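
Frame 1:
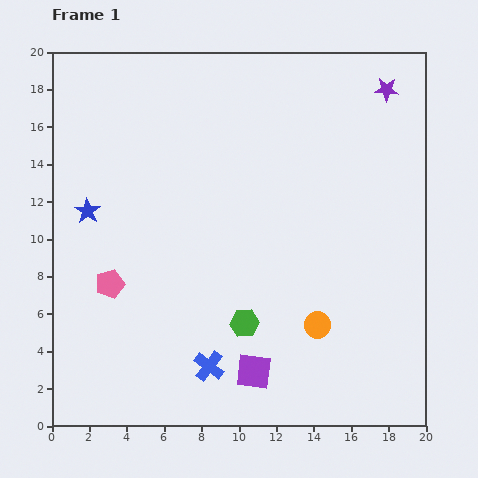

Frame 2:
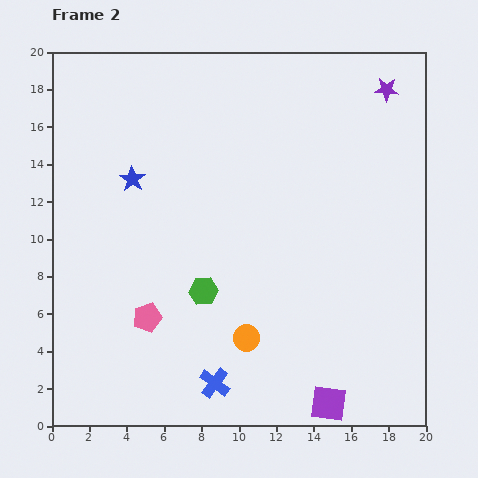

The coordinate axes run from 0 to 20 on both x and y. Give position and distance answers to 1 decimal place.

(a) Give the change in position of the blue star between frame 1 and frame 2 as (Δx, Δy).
(2.4, 1.7)

The blue star was at (1.9, 11.5) in frame 1 and (4.3, 13.2) in frame 2.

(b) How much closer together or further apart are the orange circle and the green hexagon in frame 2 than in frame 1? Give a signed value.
-0.5

Distance in frame 1: 3.9. Distance in frame 2: 3.4.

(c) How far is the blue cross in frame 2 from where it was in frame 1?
0.9

The blue cross moved from (8.4, 3.2) to (8.7, 2.3), a distance of √(0.3² + 0.9²) ≈ 0.9.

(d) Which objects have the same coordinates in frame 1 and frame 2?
the purple star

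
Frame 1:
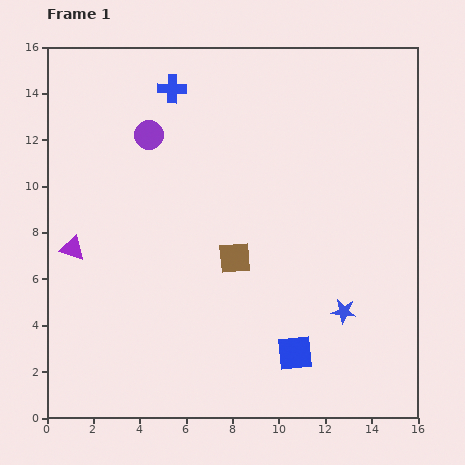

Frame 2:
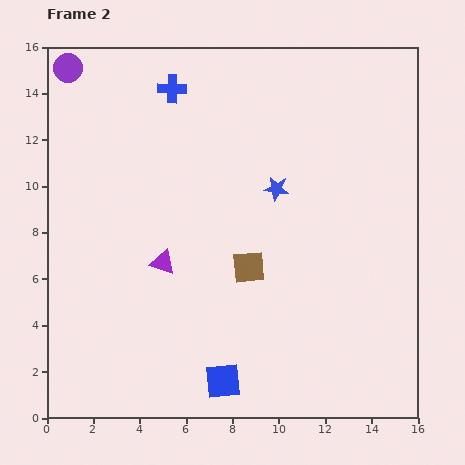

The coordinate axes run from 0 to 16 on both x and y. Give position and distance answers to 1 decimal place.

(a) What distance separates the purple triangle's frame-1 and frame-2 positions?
3.9

The purple triangle moved from (1.1, 7.3) to (5.0, 6.7), a distance of √(3.9² + 0.6²) ≈ 3.9.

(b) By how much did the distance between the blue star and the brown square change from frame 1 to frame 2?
-1.6

Distance in frame 1: 5.2. Distance in frame 2: 3.6.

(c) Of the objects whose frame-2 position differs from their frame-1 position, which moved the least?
the brown square

(moved 0.7)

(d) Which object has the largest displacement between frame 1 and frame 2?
the blue star

(moved 6.0; next 4.5)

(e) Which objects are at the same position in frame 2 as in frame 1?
the blue cross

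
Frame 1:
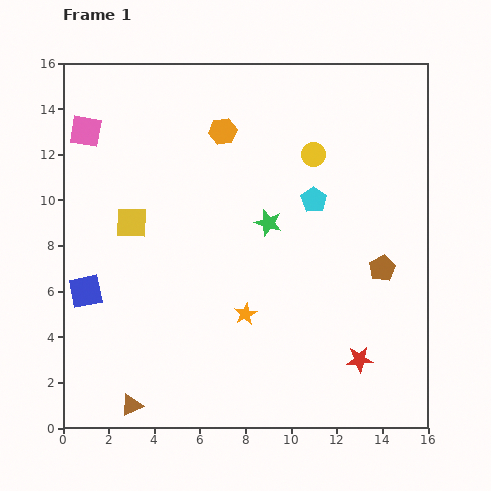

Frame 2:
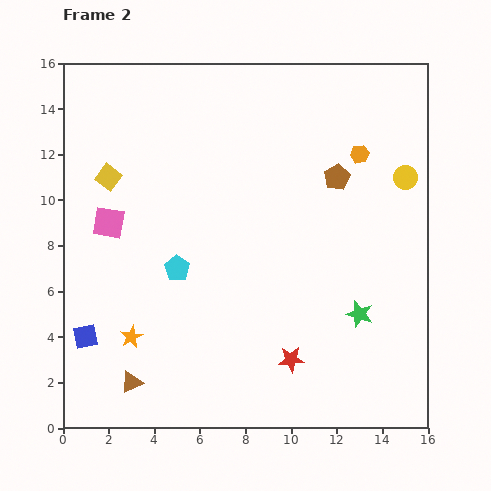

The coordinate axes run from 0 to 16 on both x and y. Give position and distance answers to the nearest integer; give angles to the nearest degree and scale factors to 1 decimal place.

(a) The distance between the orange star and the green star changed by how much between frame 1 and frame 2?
+6

Distance in frame 1: 4. Distance in frame 2: 10.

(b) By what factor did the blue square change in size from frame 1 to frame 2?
0.7×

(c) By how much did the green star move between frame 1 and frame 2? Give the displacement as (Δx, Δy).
(4, -4)

The green star was at (9, 9) in frame 1 and (13, 5) in frame 2.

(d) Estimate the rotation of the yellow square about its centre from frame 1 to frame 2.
36° clockwise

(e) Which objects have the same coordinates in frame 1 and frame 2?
none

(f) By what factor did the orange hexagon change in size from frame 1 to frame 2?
0.7×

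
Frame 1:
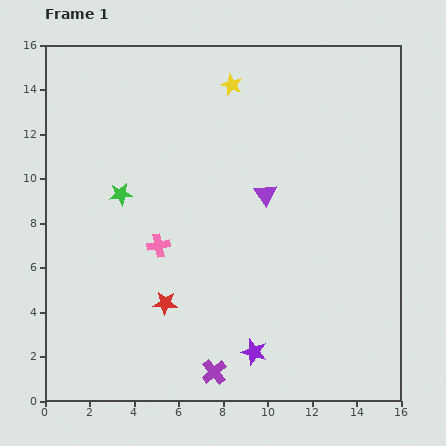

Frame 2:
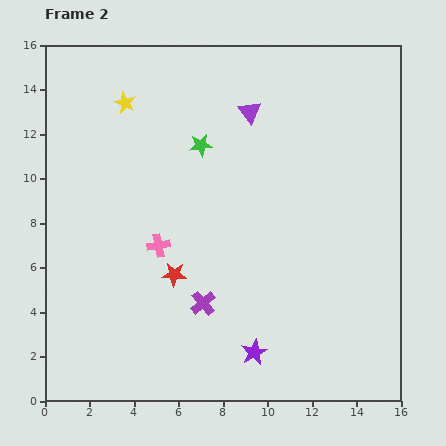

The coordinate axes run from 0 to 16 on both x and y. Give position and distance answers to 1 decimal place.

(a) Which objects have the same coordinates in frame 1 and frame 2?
the purple star, the pink cross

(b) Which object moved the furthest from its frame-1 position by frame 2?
the yellow star

(moved 4.9; next 4.2)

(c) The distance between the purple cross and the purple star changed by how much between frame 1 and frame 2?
+1.2

Distance in frame 1: 2.0. Distance in frame 2: 3.2.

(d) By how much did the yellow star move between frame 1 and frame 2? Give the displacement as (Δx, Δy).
(-4.8, -0.8)

The yellow star was at (8.4, 14.2) in frame 1 and (3.6, 13.4) in frame 2.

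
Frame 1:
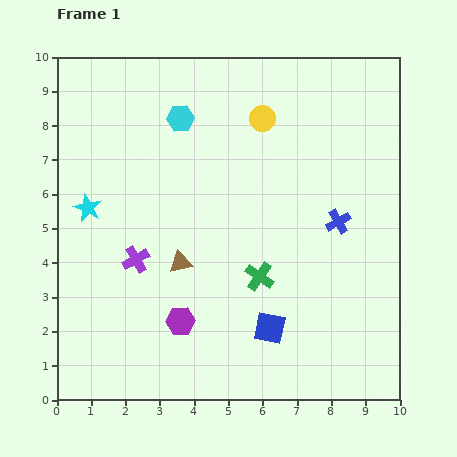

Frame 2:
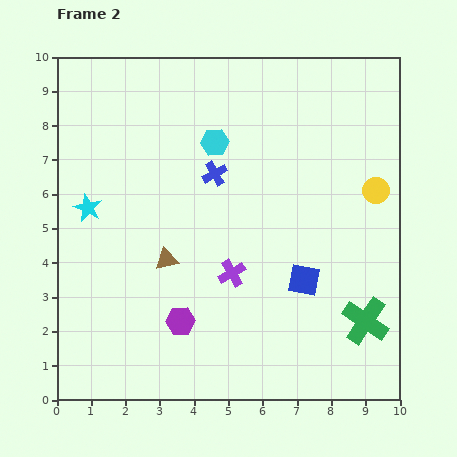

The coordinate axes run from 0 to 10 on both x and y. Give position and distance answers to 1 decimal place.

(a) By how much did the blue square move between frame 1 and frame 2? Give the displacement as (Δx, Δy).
(1.0, 1.4)

The blue square was at (6.2, 2.1) in frame 1 and (7.2, 3.5) in frame 2.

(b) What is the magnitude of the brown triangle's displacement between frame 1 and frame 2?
0.4

The brown triangle moved from (3.6, 4.0) to (3.2, 4.1), a distance of √(0.4² + 0.1²) ≈ 0.4.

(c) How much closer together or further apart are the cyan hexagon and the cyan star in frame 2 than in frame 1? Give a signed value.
+0.5

Distance in frame 1: 3.7. Distance in frame 2: 4.2.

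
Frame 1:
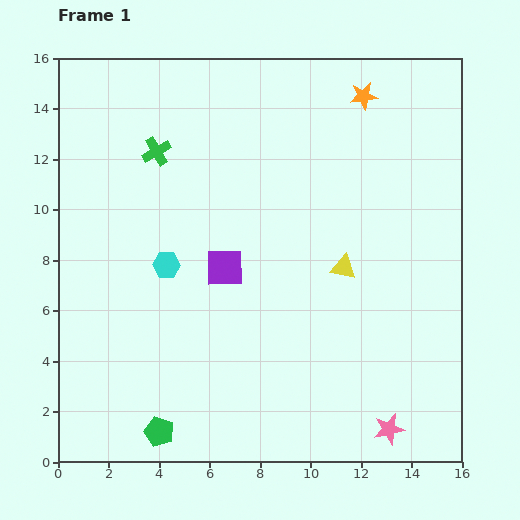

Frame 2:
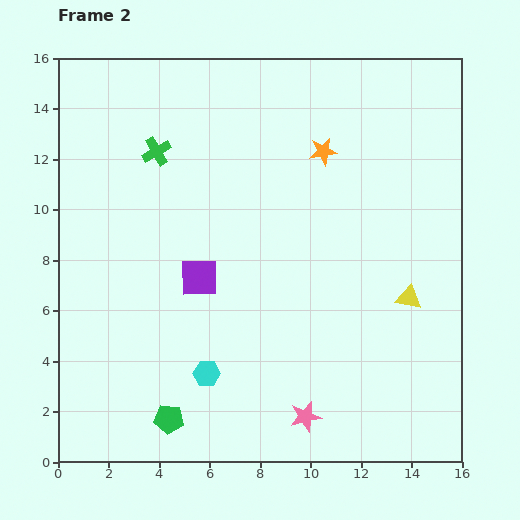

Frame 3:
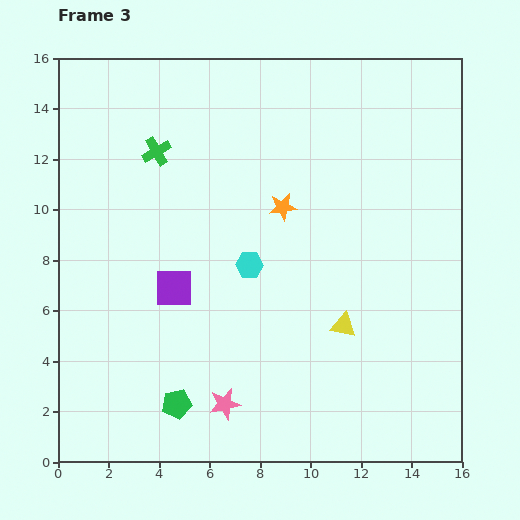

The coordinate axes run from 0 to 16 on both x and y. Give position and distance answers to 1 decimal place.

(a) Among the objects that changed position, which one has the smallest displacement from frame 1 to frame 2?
the green pentagon

(moved 0.6)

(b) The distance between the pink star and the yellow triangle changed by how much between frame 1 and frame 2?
-0.4

Distance in frame 1: 6.6. Distance in frame 2: 6.2.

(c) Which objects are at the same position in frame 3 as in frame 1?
the green cross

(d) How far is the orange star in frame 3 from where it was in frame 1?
5.4

The orange star moved from (12.1, 14.5) to (8.9, 10.1), a distance of √(3.2² + 4.4²) ≈ 5.4.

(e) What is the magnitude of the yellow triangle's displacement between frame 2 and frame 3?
2.8

The yellow triangle moved from (13.9, 6.5) to (11.3, 5.4), a distance of √(2.6² + 1.1²) ≈ 2.8.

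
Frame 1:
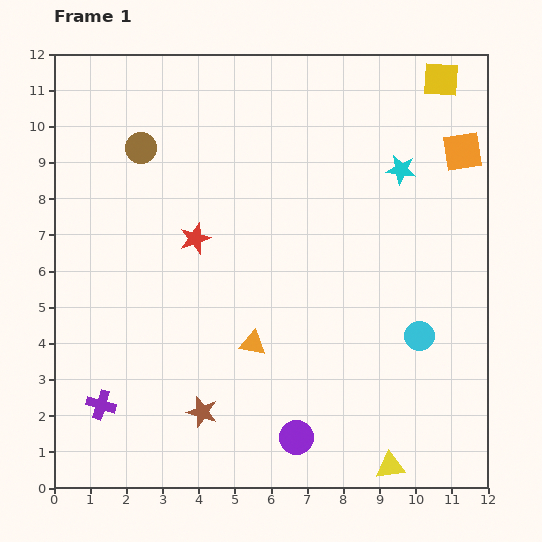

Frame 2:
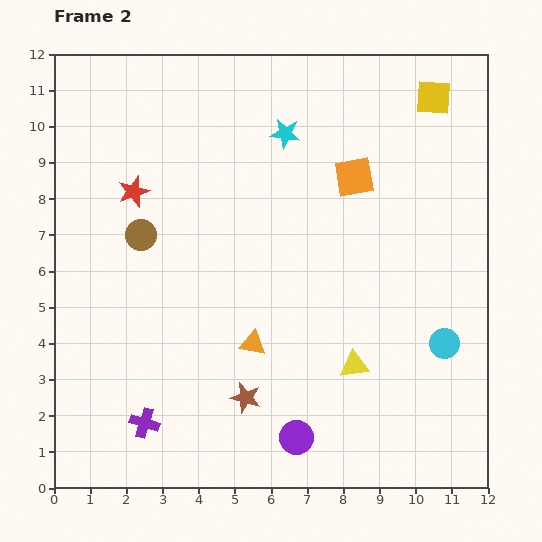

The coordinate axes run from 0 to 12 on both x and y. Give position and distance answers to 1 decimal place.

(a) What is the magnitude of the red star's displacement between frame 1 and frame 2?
2.1

The red star moved from (3.9, 6.9) to (2.2, 8.2), a distance of √(1.7² + 1.3²) ≈ 2.1.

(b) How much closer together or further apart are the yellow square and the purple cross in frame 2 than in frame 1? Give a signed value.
-1.0

Distance in frame 1: 13.0. Distance in frame 2: 12.0.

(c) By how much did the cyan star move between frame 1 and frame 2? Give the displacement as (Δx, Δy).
(-3.2, 1.0)

The cyan star was at (9.6, 8.8) in frame 1 and (6.4, 9.8) in frame 2.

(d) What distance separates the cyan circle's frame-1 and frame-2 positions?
0.7

The cyan circle moved from (10.1, 4.2) to (10.8, 4.0), a distance of √(0.7² + 0.2²) ≈ 0.7.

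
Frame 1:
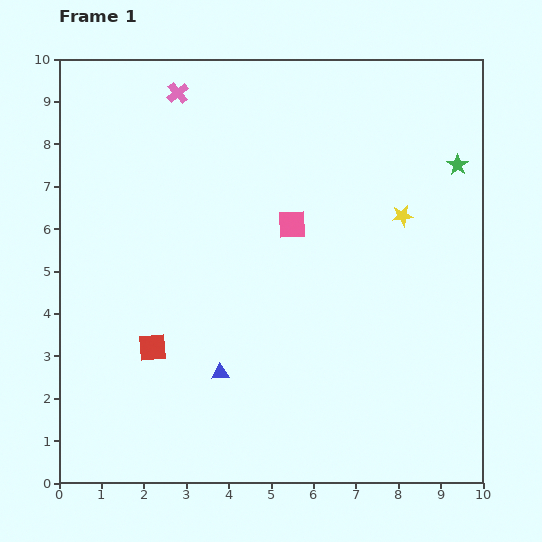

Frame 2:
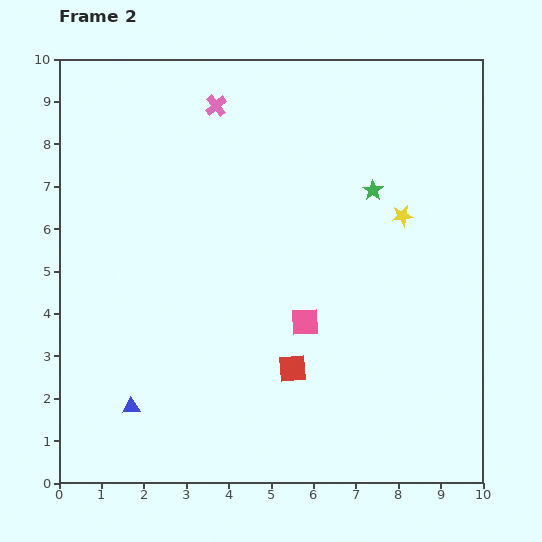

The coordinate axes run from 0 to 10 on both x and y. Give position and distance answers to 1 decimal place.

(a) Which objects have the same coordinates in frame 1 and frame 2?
the yellow star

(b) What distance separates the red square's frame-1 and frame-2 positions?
3.3

The red square moved from (2.2, 3.2) to (5.5, 2.7), a distance of √(3.3² + 0.5²) ≈ 3.3.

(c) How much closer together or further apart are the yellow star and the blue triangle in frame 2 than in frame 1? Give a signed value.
+2.1

Distance in frame 1: 5.7. Distance in frame 2: 7.8.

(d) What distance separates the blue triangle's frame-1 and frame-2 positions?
2.2

The blue triangle moved from (3.8, 2.6) to (1.7, 1.8), a distance of √(2.1² + 0.8²) ≈ 2.2.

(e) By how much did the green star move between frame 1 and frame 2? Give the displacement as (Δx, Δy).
(-2.0, -0.6)

The green star was at (9.4, 7.5) in frame 1 and (7.4, 6.9) in frame 2.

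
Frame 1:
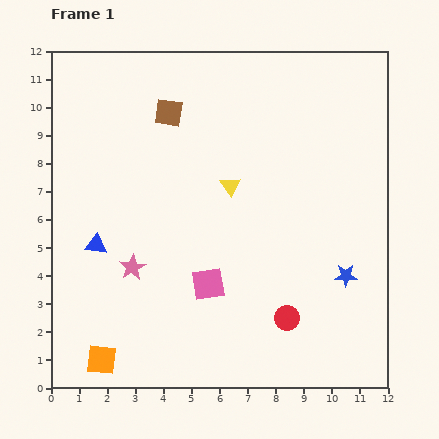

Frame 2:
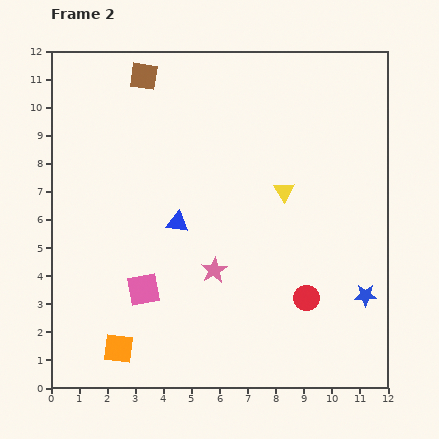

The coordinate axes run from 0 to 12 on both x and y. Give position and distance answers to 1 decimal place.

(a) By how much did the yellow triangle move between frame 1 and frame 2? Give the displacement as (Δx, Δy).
(1.9, -0.2)

The yellow triangle was at (6.4, 7.2) in frame 1 and (8.3, 7.0) in frame 2.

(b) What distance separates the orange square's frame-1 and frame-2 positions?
0.7

The orange square moved from (1.8, 1.0) to (2.4, 1.4), a distance of √(0.6² + 0.4²) ≈ 0.7.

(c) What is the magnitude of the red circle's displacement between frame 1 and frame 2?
1.0

The red circle moved from (8.4, 2.5) to (9.1, 3.2), a distance of √(0.7² + 0.7²) ≈ 1.0.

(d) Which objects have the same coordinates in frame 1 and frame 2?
none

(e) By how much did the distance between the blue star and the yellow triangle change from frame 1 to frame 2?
-0.5

Distance in frame 1: 5.2. Distance in frame 2: 4.7.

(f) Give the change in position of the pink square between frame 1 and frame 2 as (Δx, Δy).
(-2.3, -0.2)

The pink square was at (5.6, 3.7) in frame 1 and (3.3, 3.5) in frame 2.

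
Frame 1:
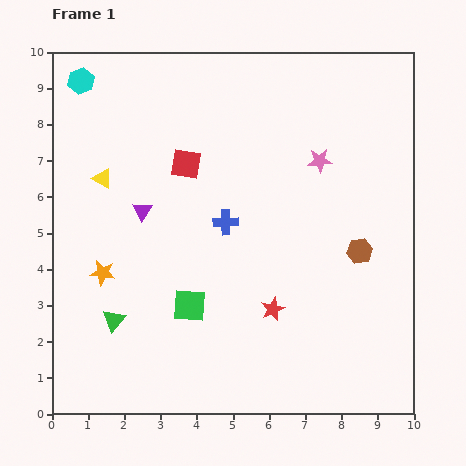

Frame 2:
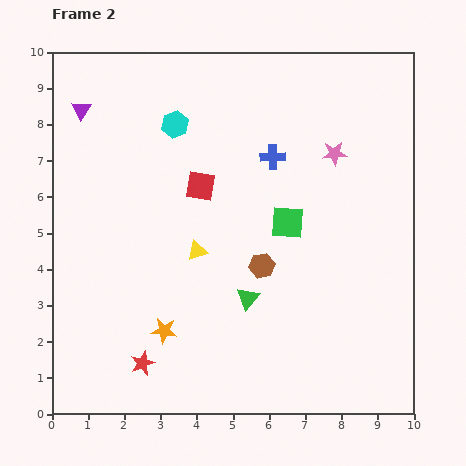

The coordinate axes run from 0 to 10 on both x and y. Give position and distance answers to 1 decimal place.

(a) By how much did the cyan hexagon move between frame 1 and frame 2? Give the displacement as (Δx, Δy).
(2.6, -1.2)

The cyan hexagon was at (0.8, 9.2) in frame 1 and (3.4, 8.0) in frame 2.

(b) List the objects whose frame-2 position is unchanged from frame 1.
none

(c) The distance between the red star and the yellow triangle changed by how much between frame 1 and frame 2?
-2.5

Distance in frame 1: 5.9. Distance in frame 2: 3.4.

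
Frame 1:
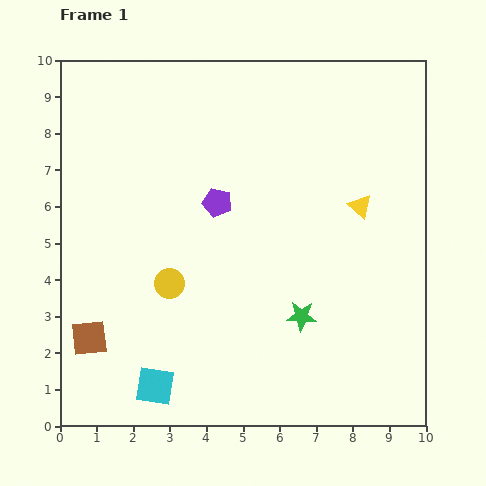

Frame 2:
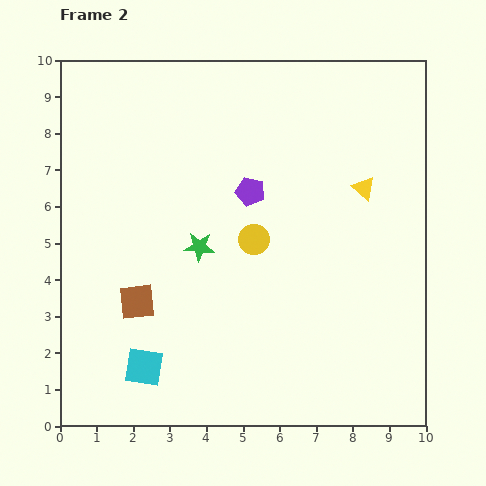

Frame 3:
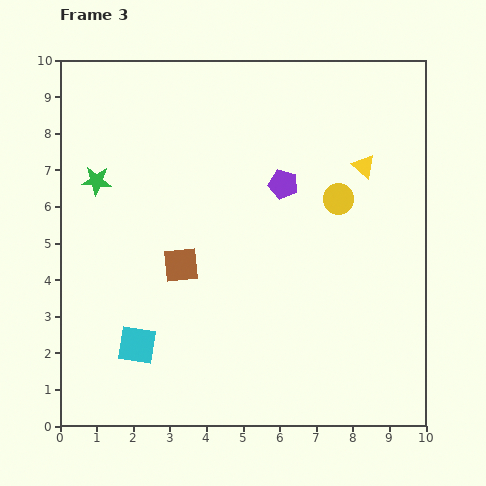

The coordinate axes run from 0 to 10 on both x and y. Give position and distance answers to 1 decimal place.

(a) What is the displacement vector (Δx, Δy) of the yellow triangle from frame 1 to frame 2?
(0.1, 0.5)

The yellow triangle was at (8.2, 6.0) in frame 1 and (8.3, 6.5) in frame 2.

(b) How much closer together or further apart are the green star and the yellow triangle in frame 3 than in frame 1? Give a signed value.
+3.9

Distance in frame 1: 3.4. Distance in frame 3: 7.3.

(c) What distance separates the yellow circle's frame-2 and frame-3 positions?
2.5

The yellow circle moved from (5.3, 5.1) to (7.6, 6.2), a distance of √(2.3² + 1.1²) ≈ 2.5.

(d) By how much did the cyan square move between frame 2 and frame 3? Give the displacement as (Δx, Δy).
(-0.2, 0.6)

The cyan square was at (2.3, 1.6) in frame 2 and (2.1, 2.2) in frame 3.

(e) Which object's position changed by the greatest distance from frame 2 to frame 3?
the green star

(moved 3.3; next 2.5)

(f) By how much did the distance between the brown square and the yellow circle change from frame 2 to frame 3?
+1.1

Distance in frame 2: 3.6. Distance in frame 3: 4.7.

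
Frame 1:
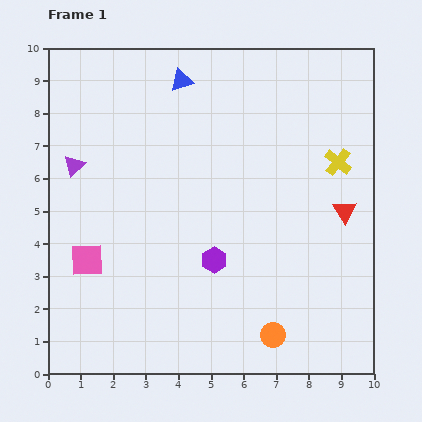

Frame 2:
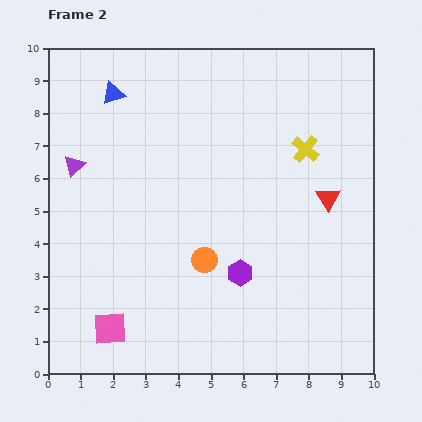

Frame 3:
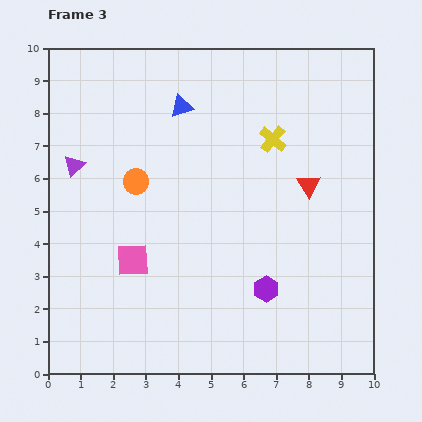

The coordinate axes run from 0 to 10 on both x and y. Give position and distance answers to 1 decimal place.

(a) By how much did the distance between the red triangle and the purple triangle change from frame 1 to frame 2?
-0.5

Distance in frame 1: 8.4. Distance in frame 2: 7.9.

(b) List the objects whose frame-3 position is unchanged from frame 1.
the purple triangle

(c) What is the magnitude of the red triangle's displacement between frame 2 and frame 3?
0.7

The red triangle moved from (8.6, 5.4) to (8.0, 5.8), a distance of √(0.6² + 0.4²) ≈ 0.7.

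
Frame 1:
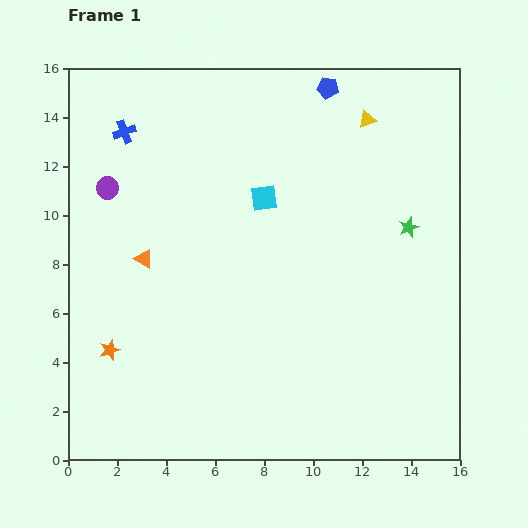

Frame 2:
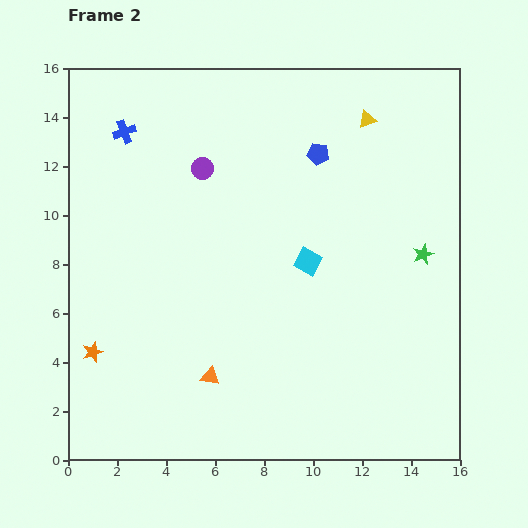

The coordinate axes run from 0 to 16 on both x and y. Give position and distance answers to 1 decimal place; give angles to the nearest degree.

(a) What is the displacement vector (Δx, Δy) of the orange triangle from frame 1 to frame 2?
(2.7, -4.8)

The orange triangle was at (3.1, 8.2) in frame 1 and (5.8, 3.4) in frame 2.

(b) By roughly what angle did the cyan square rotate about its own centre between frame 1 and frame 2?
35° clockwise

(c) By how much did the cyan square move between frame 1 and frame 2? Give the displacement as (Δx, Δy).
(1.8, -2.6)

The cyan square was at (8.0, 10.7) in frame 1 and (9.8, 8.1) in frame 2.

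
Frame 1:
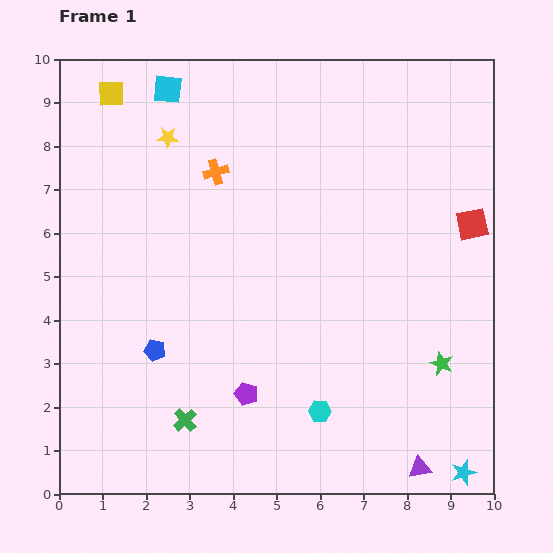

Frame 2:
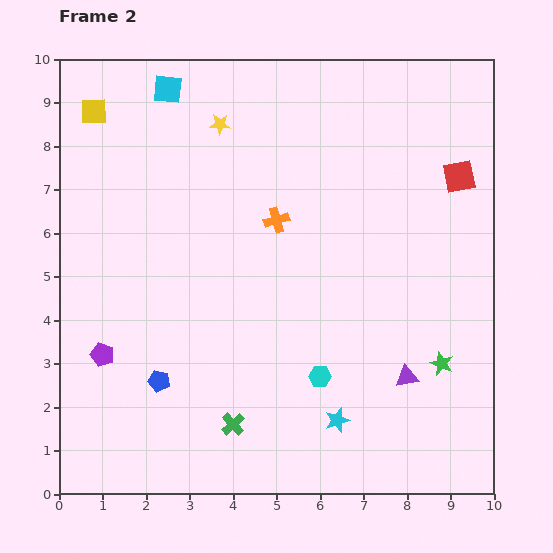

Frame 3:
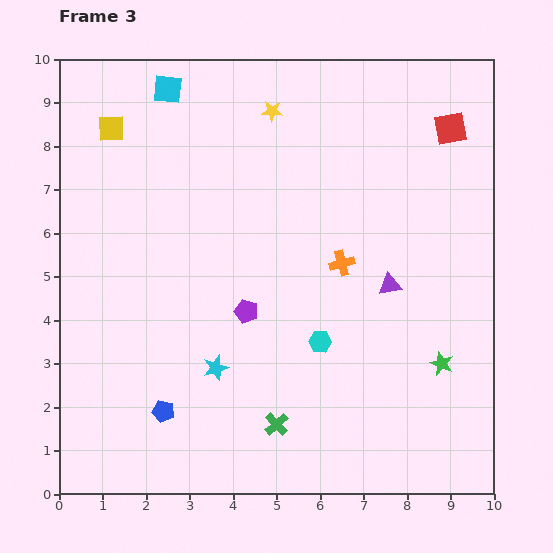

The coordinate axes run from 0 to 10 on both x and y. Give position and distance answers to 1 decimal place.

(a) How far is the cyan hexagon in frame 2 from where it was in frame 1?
0.8

The cyan hexagon moved from (6.0, 1.9) to (6.0, 2.7), a distance of √(0.0² + 0.8²) ≈ 0.8.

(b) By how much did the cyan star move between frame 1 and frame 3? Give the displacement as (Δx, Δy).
(-5.7, 2.4)

The cyan star was at (9.3, 0.5) in frame 1 and (3.6, 2.9) in frame 3.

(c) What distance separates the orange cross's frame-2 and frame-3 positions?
1.8

The orange cross moved from (5.0, 6.3) to (6.5, 5.3), a distance of √(1.5² + 1.0²) ≈ 1.8.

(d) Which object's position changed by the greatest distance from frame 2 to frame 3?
the purple pentagon

(moved 3.4; next 3.0)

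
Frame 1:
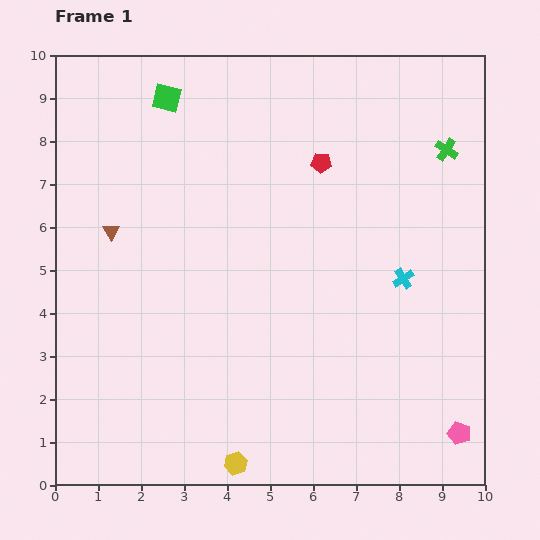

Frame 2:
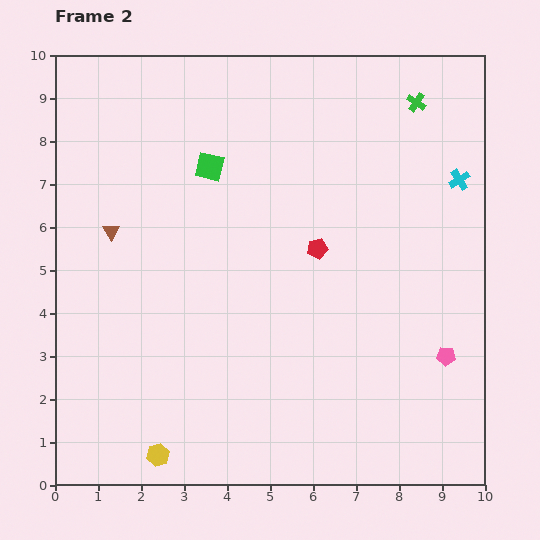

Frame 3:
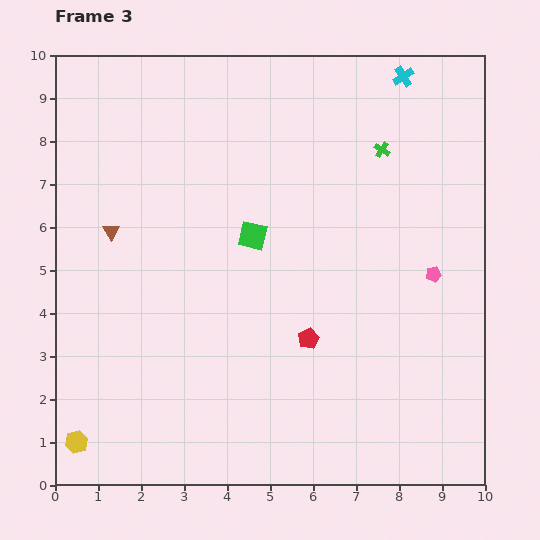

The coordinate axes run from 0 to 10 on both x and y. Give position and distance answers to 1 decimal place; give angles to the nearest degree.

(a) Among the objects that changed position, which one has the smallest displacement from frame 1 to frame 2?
the green cross

(moved 1.3)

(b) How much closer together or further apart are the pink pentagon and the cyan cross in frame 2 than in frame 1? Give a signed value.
+0.3

Distance in frame 1: 3.8. Distance in frame 2: 4.1.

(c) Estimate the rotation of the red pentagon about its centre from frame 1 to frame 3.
30° counter-clockwise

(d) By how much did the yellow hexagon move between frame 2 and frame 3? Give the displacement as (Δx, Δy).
(-1.9, 0.3)

The yellow hexagon was at (2.4, 0.7) in frame 2 and (0.5, 1.0) in frame 3.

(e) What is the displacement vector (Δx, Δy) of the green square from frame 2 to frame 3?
(1.0, -1.6)

The green square was at (3.6, 7.4) in frame 2 and (4.6, 5.8) in frame 3.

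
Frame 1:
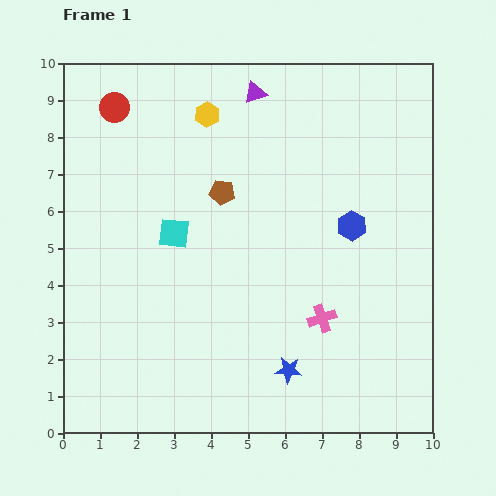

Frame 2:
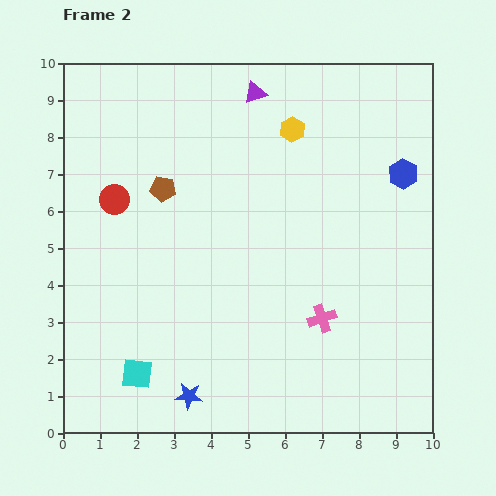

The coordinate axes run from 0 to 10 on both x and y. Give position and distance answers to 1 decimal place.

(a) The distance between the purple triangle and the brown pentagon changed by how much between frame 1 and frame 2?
+0.8

Distance in frame 1: 2.8. Distance in frame 2: 3.6.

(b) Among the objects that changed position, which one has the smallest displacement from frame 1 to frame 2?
the brown pentagon

(moved 1.6)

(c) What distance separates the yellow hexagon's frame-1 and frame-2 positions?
2.3

The yellow hexagon moved from (3.9, 8.6) to (6.2, 8.2), a distance of √(2.3² + 0.4²) ≈ 2.3.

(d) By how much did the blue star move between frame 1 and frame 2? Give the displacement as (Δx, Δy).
(-2.7, -0.7)

The blue star was at (6.1, 1.7) in frame 1 and (3.4, 1.0) in frame 2.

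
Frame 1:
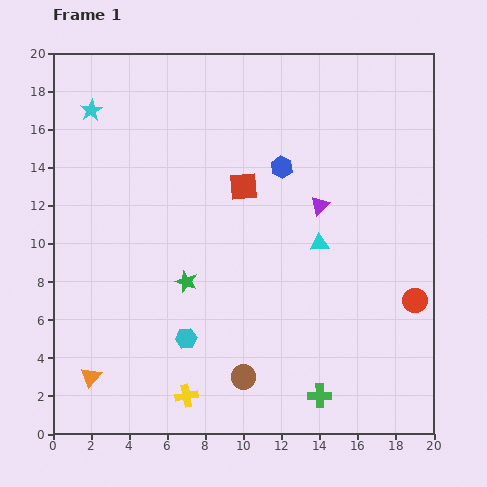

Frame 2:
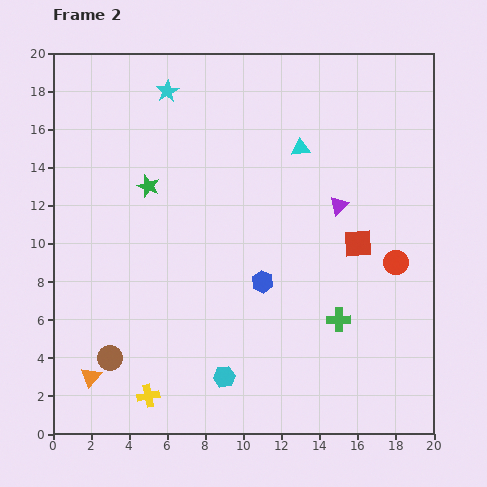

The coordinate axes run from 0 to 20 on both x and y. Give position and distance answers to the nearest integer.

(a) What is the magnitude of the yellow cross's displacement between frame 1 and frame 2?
2

The yellow cross moved from (7, 2) to (5, 2), a distance of √(2² + 0²) ≈ 2.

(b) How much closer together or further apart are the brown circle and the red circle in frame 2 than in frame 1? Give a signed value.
+6

Distance in frame 1: 10. Distance in frame 2: 16.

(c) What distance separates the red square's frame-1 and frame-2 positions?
7

The red square moved from (10, 13) to (16, 10), a distance of √(6² + 3²) ≈ 7.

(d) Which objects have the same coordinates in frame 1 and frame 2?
the orange triangle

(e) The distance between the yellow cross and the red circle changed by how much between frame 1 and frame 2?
+2

Distance in frame 1: 13. Distance in frame 2: 15.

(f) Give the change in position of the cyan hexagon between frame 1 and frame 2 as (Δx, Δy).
(2, -2)

The cyan hexagon was at (7, 5) in frame 1 and (9, 3) in frame 2.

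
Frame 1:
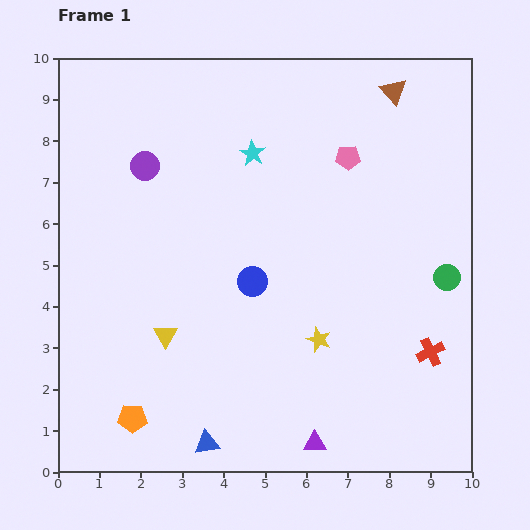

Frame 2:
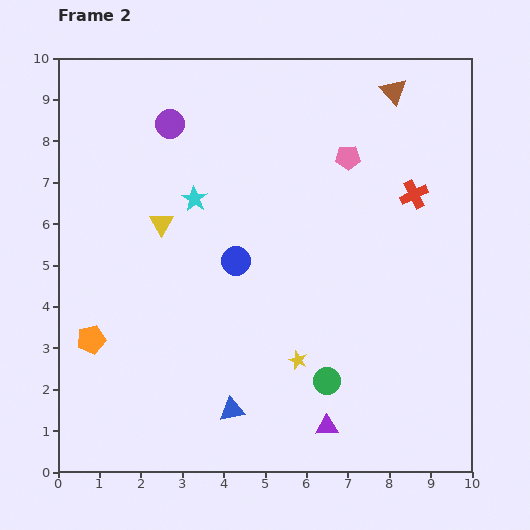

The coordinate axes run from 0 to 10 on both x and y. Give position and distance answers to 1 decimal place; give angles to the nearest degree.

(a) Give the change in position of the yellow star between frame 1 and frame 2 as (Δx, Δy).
(-0.5, -0.5)

The yellow star was at (6.3, 3.2) in frame 1 and (5.8, 2.7) in frame 2.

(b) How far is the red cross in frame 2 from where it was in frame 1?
3.8

The red cross moved from (9.0, 2.9) to (8.6, 6.7), a distance of √(0.4² + 3.8²) ≈ 3.8.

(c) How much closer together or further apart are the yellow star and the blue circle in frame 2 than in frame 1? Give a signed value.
+0.7

Distance in frame 1: 2.1. Distance in frame 2: 2.8.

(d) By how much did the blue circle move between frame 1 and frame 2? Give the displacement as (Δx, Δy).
(-0.4, 0.5)

The blue circle was at (4.7, 4.6) in frame 1 and (4.3, 5.1) in frame 2.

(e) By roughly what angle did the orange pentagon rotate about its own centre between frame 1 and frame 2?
16° counter-clockwise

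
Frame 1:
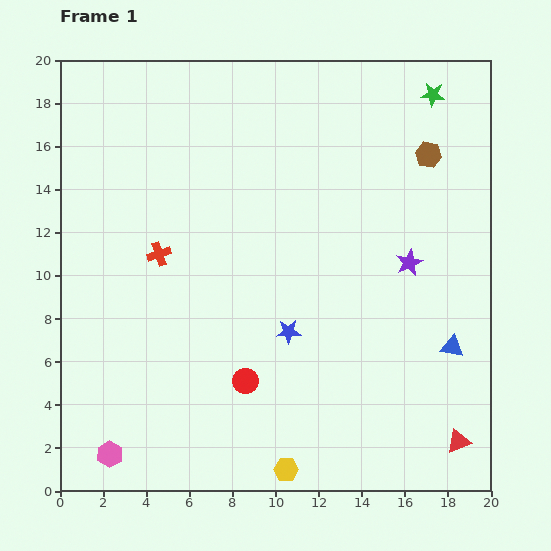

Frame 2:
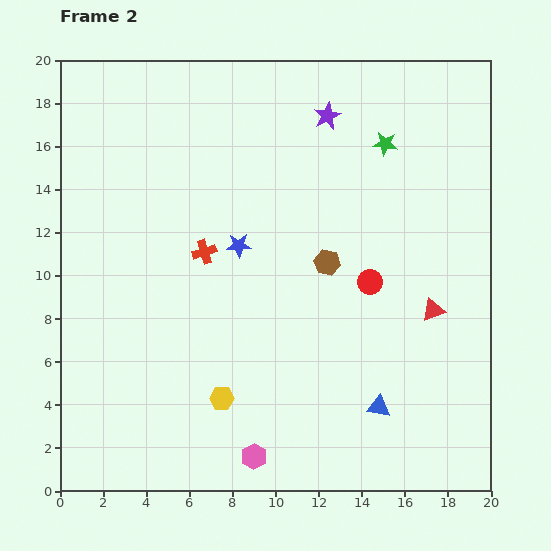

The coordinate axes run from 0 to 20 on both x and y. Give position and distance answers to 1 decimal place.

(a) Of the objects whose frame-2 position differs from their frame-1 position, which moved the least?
the red cross

(moved 2.1)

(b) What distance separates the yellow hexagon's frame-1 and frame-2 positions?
4.5

The yellow hexagon moved from (10.5, 1.0) to (7.5, 4.3), a distance of √(3.0² + 3.3²) ≈ 4.5.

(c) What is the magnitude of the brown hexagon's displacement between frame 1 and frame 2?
6.9

The brown hexagon moved from (17.1, 15.6) to (12.4, 10.6), a distance of √(4.7² + 5.0²) ≈ 6.9.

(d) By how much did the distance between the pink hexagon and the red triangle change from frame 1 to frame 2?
-5.5

Distance in frame 1: 16.2. Distance in frame 2: 10.7.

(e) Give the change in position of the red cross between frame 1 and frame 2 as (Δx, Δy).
(2.1, 0.1)

The red cross was at (4.6, 11.0) in frame 1 and (6.7, 11.1) in frame 2.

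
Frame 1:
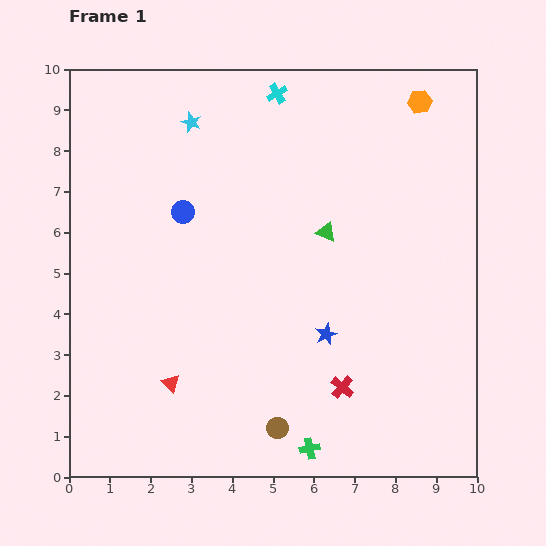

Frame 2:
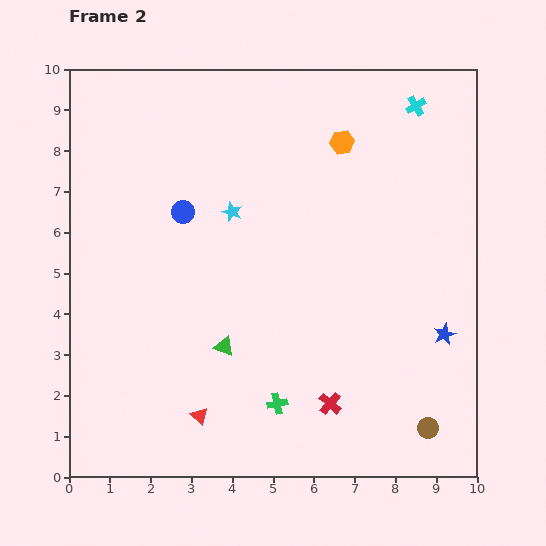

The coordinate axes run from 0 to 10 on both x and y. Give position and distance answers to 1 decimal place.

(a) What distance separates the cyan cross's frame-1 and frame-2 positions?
3.4

The cyan cross moved from (5.1, 9.4) to (8.5, 9.1), a distance of √(3.4² + 0.3²) ≈ 3.4.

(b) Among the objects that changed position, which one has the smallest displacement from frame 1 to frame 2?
the red cross

(moved 0.5)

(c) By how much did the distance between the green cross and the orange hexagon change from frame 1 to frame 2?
-2.3

Distance in frame 1: 8.9. Distance in frame 2: 6.6.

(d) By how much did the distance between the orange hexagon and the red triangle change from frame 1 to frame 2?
-1.6

Distance in frame 1: 9.2. Distance in frame 2: 7.6.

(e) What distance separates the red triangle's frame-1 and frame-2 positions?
1.1

The red triangle moved from (2.5, 2.3) to (3.2, 1.5), a distance of √(0.7² + 0.8²) ≈ 1.1.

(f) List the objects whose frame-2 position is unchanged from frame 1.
the blue circle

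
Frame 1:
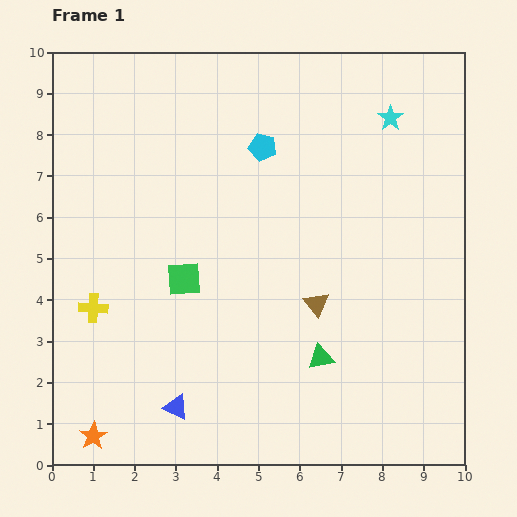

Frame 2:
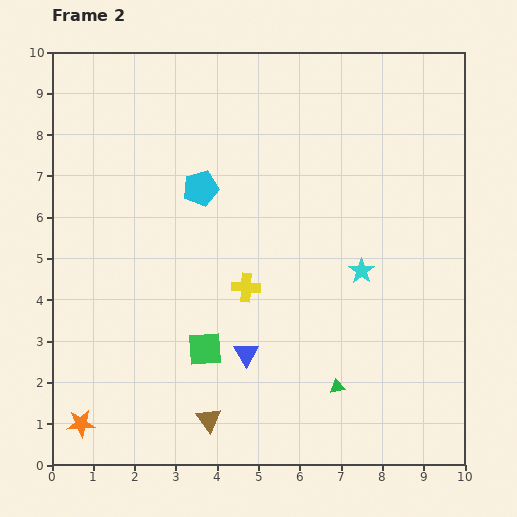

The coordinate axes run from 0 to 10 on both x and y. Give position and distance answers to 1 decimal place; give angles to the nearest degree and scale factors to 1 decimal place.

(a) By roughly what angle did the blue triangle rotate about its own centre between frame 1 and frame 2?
35° clockwise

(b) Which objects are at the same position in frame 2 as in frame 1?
none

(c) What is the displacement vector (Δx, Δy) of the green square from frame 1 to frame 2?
(0.5, -1.7)

The green square was at (3.2, 4.5) in frame 1 and (3.7, 2.8) in frame 2.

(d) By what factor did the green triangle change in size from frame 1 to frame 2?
0.6×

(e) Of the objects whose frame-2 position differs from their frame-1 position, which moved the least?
the orange star

(moved 0.4)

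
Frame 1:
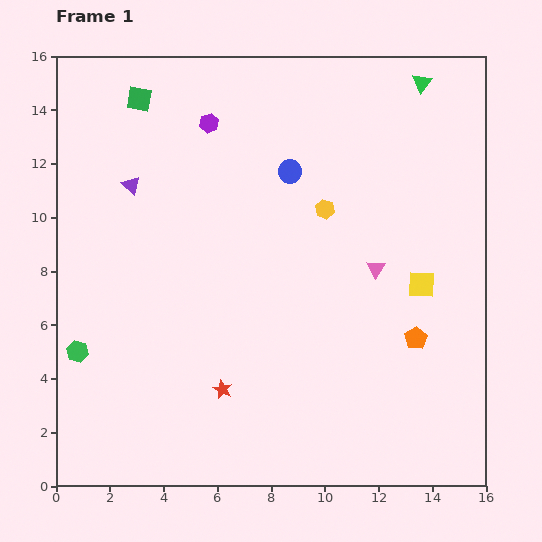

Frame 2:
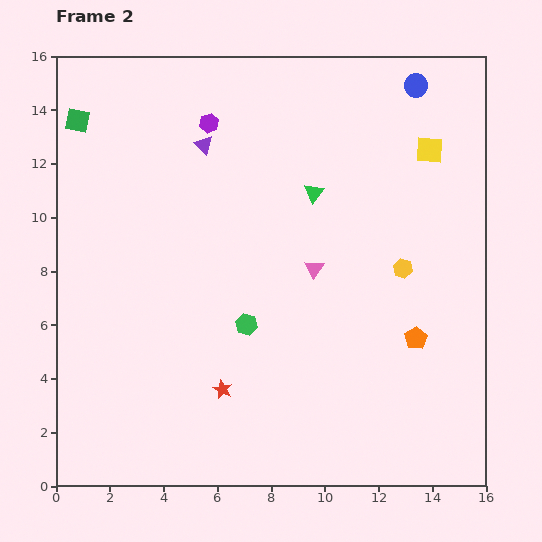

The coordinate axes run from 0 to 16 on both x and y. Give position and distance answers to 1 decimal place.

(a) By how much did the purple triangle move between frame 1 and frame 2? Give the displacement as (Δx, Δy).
(2.7, 1.5)

The purple triangle was at (2.8, 11.2) in frame 1 and (5.5, 12.7) in frame 2.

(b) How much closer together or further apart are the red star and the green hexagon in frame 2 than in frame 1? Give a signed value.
-3.0

Distance in frame 1: 5.6. Distance in frame 2: 2.6.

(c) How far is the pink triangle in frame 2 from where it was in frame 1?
2.3

The pink triangle moved from (11.9, 8.1) to (9.6, 8.1), a distance of √(2.3² + 0.0²) ≈ 2.3.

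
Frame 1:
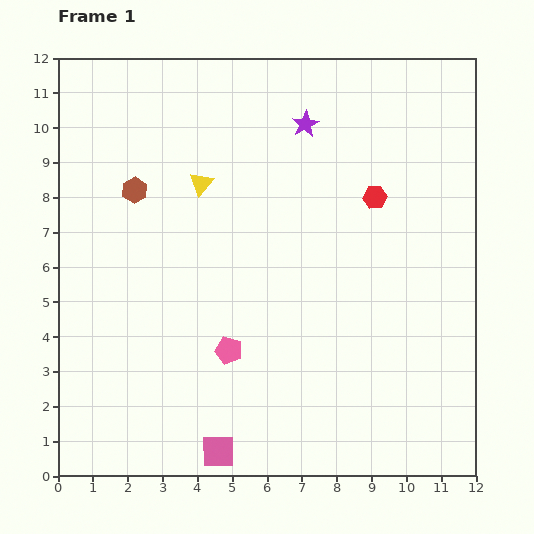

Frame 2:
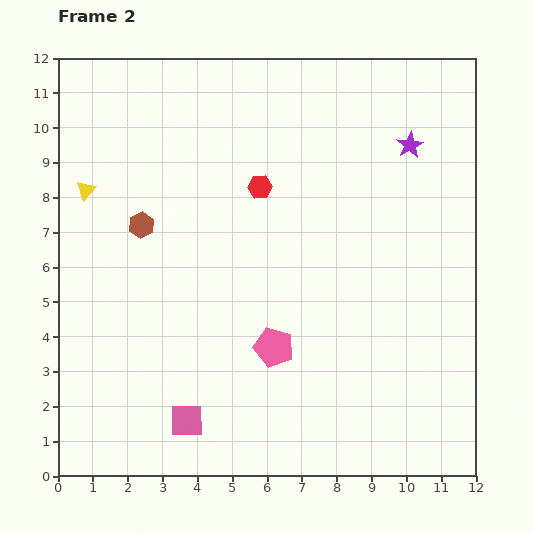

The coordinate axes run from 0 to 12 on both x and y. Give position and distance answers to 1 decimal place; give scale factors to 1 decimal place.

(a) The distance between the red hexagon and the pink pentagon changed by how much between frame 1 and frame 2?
-1.5

Distance in frame 1: 6.1. Distance in frame 2: 4.6.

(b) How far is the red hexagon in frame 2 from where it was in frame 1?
3.3

The red hexagon moved from (9.1, 8.0) to (5.8, 8.3), a distance of √(3.3² + 0.3²) ≈ 3.3.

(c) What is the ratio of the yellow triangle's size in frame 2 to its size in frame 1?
0.8×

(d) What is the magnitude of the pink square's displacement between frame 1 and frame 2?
1.3

The pink square moved from (4.6, 0.7) to (3.7, 1.6), a distance of √(0.9² + 0.9²) ≈ 1.3.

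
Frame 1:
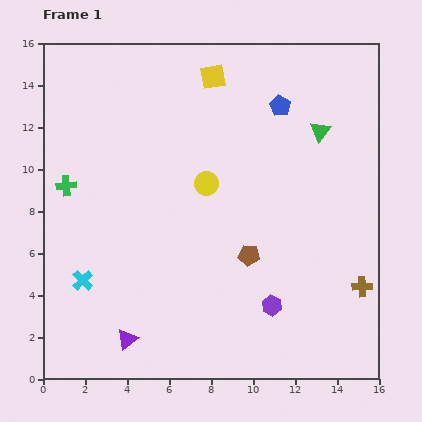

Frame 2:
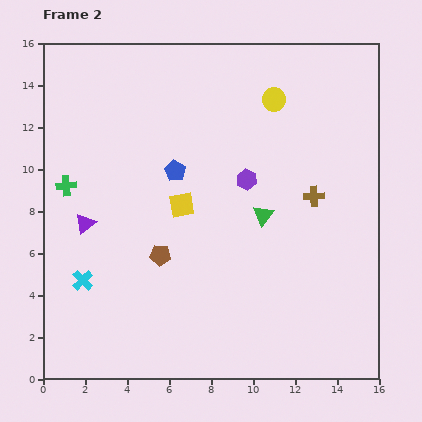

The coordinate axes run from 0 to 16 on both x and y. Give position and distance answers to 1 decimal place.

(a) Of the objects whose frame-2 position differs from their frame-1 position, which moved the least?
the brown pentagon

(moved 4.2)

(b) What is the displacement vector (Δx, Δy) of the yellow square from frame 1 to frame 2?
(-1.5, -6.1)

The yellow square was at (8.1, 14.4) in frame 1 and (6.6, 8.3) in frame 2.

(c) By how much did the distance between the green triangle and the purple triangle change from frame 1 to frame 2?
-5.0

Distance in frame 1: 13.5. Distance in frame 2: 8.5.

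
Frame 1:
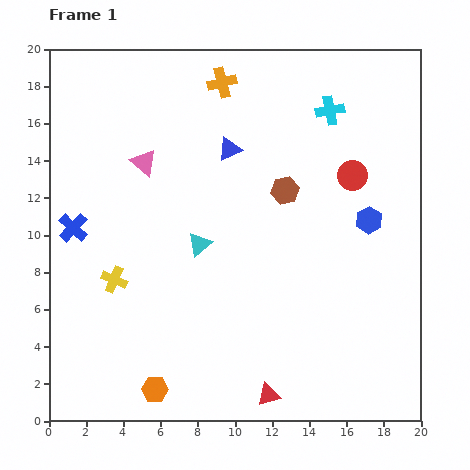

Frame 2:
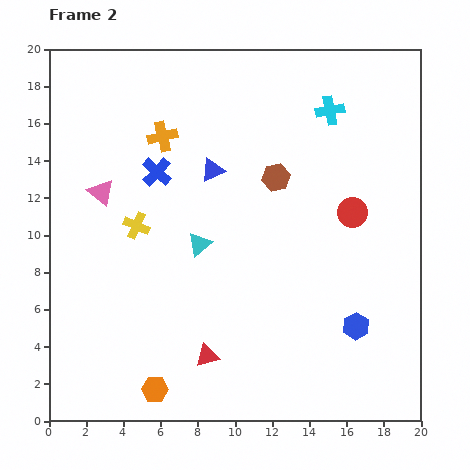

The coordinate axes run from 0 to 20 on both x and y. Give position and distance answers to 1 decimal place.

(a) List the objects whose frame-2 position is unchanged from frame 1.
the cyan cross, the cyan triangle, the orange hexagon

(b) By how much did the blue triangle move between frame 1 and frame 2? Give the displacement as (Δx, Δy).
(-0.9, -1.1)

The blue triangle was at (9.7, 14.6) in frame 1 and (8.8, 13.5) in frame 2.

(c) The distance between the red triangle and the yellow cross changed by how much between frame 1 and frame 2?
-2.4

Distance in frame 1: 10.4. Distance in frame 2: 8.0.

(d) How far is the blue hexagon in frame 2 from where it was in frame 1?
5.7

The blue hexagon moved from (17.2, 10.8) to (16.5, 5.1), a distance of √(0.7² + 5.7²) ≈ 5.7.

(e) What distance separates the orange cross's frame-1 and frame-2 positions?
4.3

The orange cross moved from (9.3, 18.2) to (6.1, 15.3), a distance of √(3.2² + 2.9²) ≈ 4.3.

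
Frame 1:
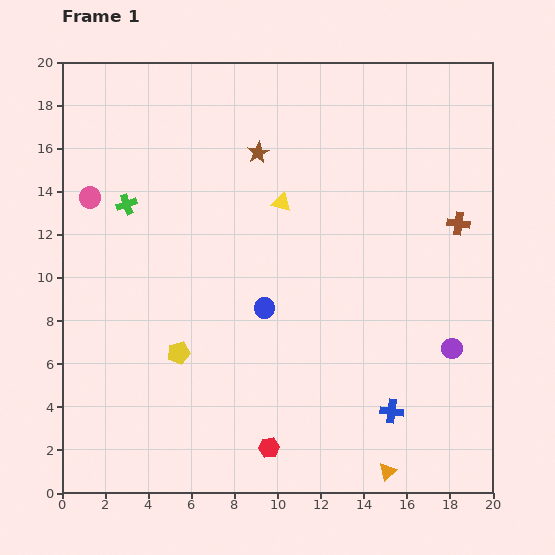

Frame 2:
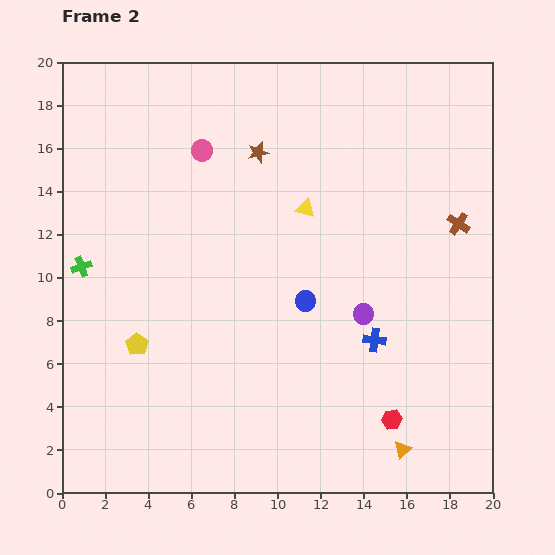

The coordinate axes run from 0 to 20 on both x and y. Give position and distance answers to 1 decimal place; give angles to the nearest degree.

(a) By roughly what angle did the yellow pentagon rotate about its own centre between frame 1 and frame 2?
25° counter-clockwise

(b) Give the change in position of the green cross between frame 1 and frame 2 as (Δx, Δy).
(-2.1, -2.9)

The green cross was at (3.0, 13.4) in frame 1 and (0.9, 10.5) in frame 2.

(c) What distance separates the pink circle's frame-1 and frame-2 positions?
5.6

The pink circle moved from (1.3, 13.7) to (6.5, 15.9), a distance of √(5.2² + 2.2²) ≈ 5.6.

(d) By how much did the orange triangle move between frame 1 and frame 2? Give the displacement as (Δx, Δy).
(0.7, 1.0)

The orange triangle was at (15.1, 1.0) in frame 1 and (15.8, 2.0) in frame 2.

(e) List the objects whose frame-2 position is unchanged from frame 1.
the brown star, the brown cross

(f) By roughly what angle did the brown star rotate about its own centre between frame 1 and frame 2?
16° clockwise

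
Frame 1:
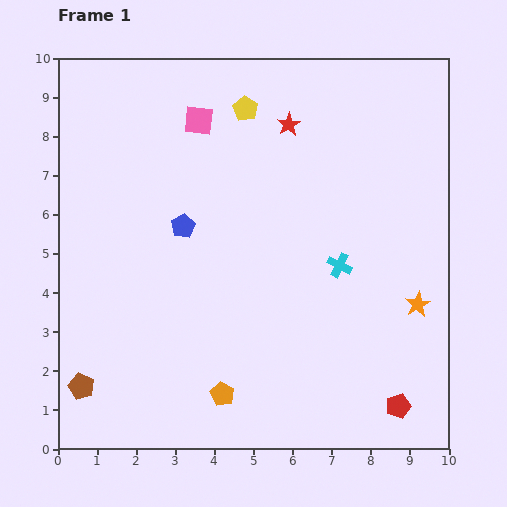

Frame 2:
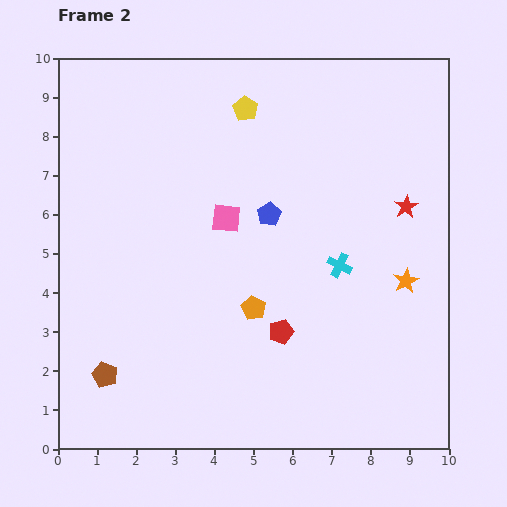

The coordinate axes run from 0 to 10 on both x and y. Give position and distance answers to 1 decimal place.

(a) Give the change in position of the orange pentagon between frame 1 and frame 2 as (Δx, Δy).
(0.8, 2.2)

The orange pentagon was at (4.2, 1.4) in frame 1 and (5.0, 3.6) in frame 2.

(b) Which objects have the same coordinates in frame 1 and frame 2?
the cyan cross, the yellow pentagon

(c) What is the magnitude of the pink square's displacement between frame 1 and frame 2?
2.6

The pink square moved from (3.6, 8.4) to (4.3, 5.9), a distance of √(0.7² + 2.5²) ≈ 2.6.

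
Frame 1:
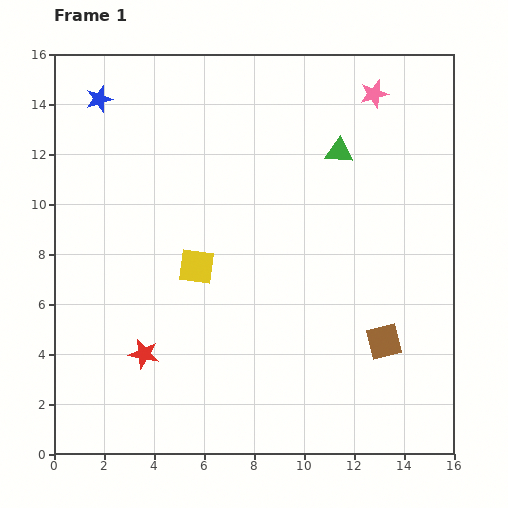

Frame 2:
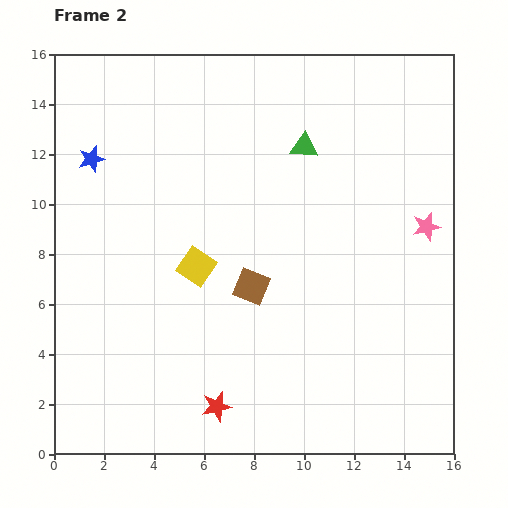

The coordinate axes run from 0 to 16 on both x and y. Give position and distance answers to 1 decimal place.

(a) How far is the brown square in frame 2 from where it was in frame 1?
5.7

The brown square moved from (13.2, 4.5) to (7.9, 6.7), a distance of √(5.3² + 2.2²) ≈ 5.7.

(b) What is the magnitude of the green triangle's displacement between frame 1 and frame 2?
1.4

The green triangle moved from (11.4, 12.1) to (10.0, 12.3), a distance of √(1.4² + 0.2²) ≈ 1.4.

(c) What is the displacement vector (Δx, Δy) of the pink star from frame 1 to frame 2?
(2.1, -5.3)

The pink star was at (12.8, 14.4) in frame 1 and (14.9, 9.1) in frame 2.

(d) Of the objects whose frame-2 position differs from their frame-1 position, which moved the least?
the green triangle

(moved 1.4)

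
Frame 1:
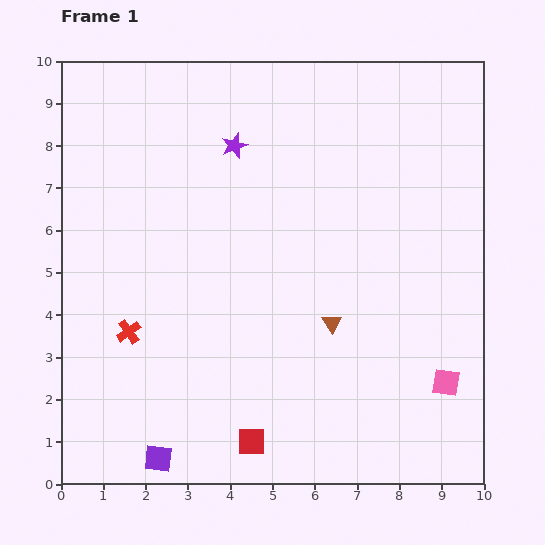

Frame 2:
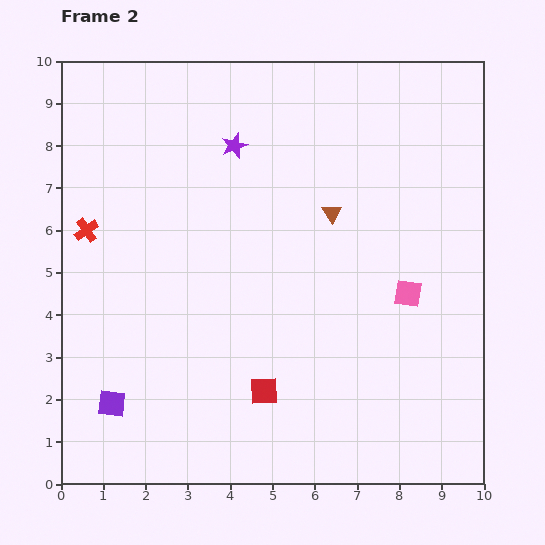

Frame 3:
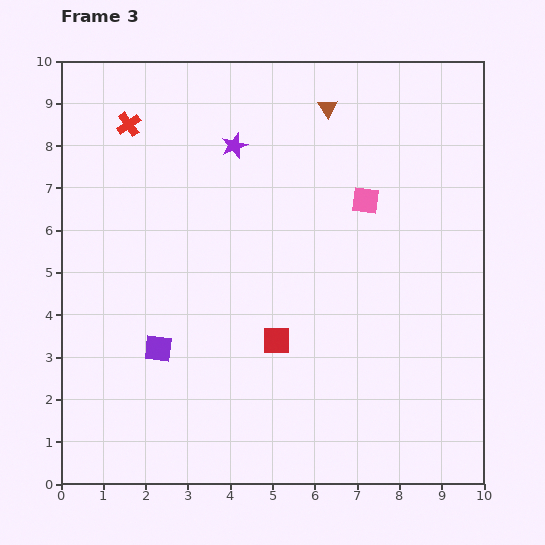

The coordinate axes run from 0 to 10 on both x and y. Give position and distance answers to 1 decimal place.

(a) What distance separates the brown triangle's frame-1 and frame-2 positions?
2.6

The brown triangle moved from (6.4, 3.8) to (6.4, 6.4), a distance of √(0.0² + 2.6²) ≈ 2.6.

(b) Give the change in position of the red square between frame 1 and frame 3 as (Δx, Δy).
(0.6, 2.4)

The red square was at (4.5, 1.0) in frame 1 and (5.1, 3.4) in frame 3.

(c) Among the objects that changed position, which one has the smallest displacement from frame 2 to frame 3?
the red square

(moved 1.2)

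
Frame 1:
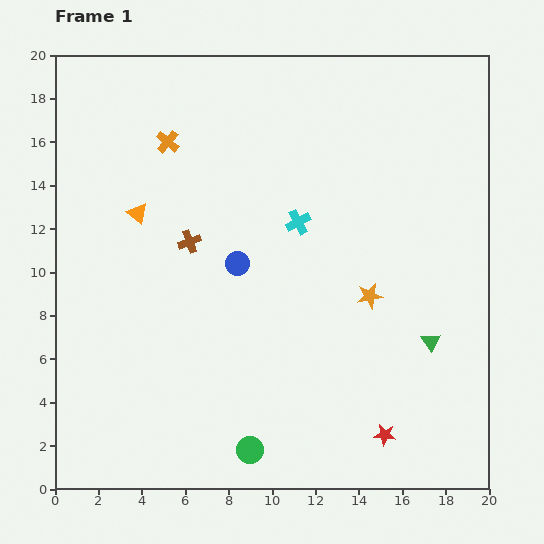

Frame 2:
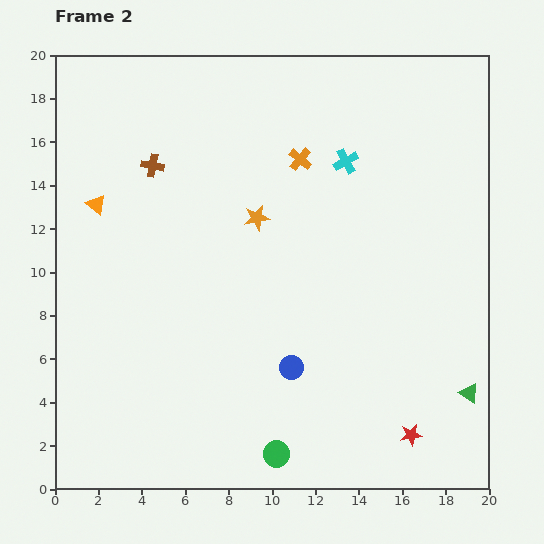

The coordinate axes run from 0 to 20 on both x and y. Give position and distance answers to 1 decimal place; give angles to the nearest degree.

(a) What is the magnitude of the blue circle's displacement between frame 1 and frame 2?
5.4

The blue circle moved from (8.4, 10.4) to (10.9, 5.6), a distance of √(2.5² + 4.8²) ≈ 5.4.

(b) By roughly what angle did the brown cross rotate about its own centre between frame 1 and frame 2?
31° clockwise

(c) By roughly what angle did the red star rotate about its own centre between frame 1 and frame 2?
16° counter-clockwise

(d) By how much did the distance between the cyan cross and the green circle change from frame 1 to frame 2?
+3.2

Distance in frame 1: 10.7. Distance in frame 2: 13.9.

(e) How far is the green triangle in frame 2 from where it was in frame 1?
3.0

The green triangle moved from (17.3, 6.8) to (19.1, 4.4), a distance of √(1.8² + 2.4²) ≈ 3.0.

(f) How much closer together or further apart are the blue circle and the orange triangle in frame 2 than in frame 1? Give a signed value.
+6.6

Distance in frame 1: 5.1. Distance in frame 2: 11.7.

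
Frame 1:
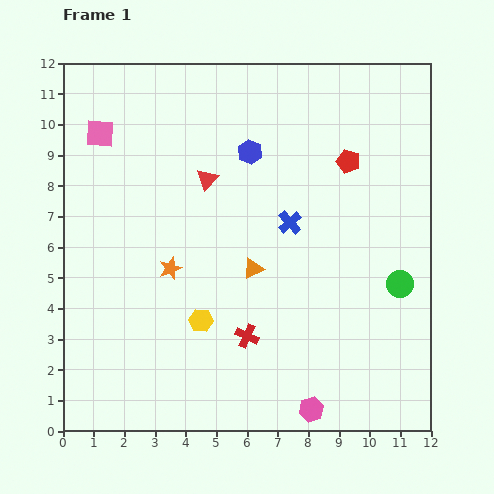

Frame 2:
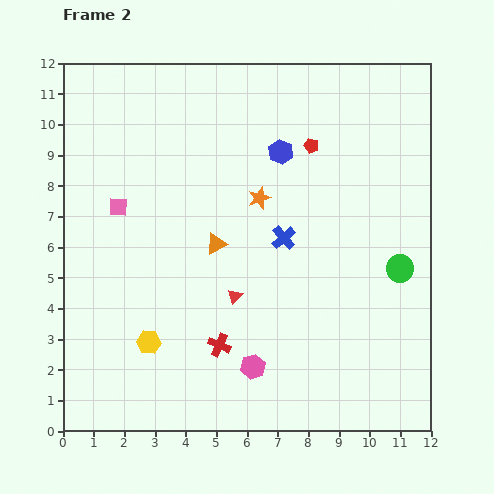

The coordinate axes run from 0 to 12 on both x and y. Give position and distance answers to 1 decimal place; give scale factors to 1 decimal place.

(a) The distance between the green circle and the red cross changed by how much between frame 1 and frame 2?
+1.1

Distance in frame 1: 5.3. Distance in frame 2: 6.4.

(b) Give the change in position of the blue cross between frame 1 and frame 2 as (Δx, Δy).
(-0.2, -0.5)

The blue cross was at (7.4, 6.8) in frame 1 and (7.2, 6.3) in frame 2.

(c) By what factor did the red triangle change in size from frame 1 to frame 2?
0.7×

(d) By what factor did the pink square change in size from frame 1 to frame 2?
0.6×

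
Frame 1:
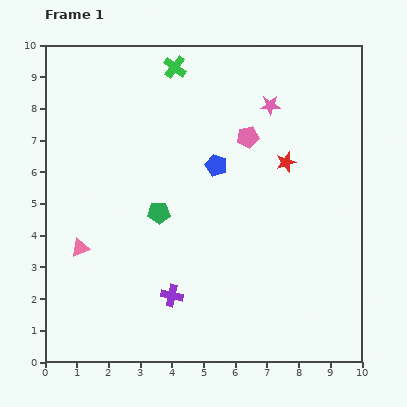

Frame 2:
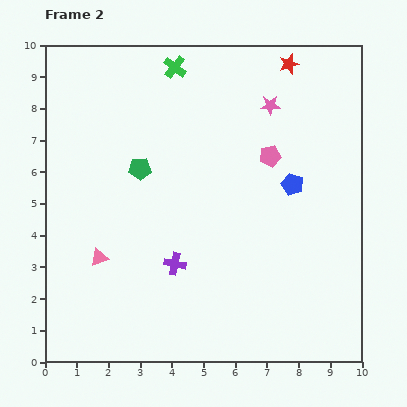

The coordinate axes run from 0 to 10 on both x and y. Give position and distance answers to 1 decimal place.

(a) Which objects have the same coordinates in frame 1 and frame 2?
the green cross, the pink star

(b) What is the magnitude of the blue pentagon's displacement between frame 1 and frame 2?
2.5

The blue pentagon moved from (5.4, 6.2) to (7.8, 5.6), a distance of √(2.4² + 0.6²) ≈ 2.5.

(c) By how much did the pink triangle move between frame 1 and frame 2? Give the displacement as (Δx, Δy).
(0.6, -0.3)

The pink triangle was at (1.1, 3.6) in frame 1 and (1.7, 3.3) in frame 2.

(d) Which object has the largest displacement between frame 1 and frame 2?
the red star

(moved 3.1; next 2.5)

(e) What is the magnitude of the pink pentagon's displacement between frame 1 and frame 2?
0.9

The pink pentagon moved from (6.4, 7.1) to (7.1, 6.5), a distance of √(0.7² + 0.6²) ≈ 0.9.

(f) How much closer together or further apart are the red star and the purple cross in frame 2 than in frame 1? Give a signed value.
+1.8

Distance in frame 1: 5.5. Distance in frame 2: 7.3.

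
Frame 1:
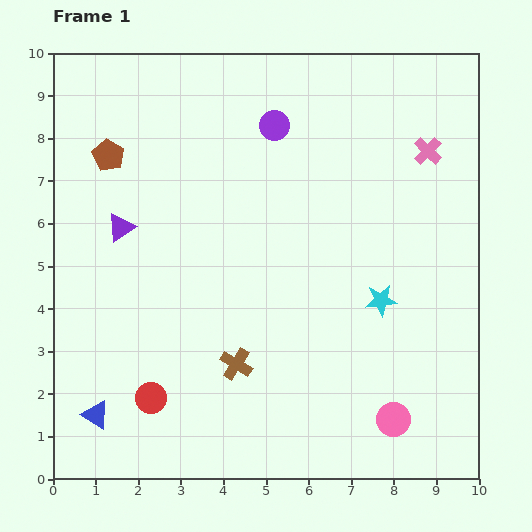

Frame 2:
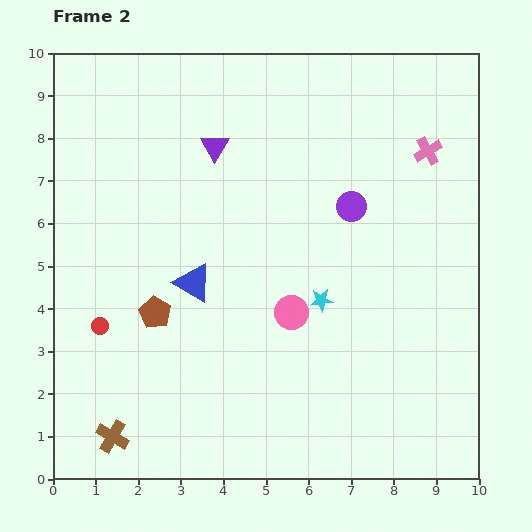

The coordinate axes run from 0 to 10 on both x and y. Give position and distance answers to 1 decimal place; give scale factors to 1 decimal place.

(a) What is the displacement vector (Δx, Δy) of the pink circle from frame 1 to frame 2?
(-2.4, 2.5)

The pink circle was at (8.0, 1.4) in frame 1 and (5.6, 3.9) in frame 2.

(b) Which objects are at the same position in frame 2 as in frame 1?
the pink cross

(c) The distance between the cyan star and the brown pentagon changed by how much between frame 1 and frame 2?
-3.3

Distance in frame 1: 7.2. Distance in frame 2: 3.9.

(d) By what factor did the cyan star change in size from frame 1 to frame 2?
0.7×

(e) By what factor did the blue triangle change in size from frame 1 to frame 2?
1.4×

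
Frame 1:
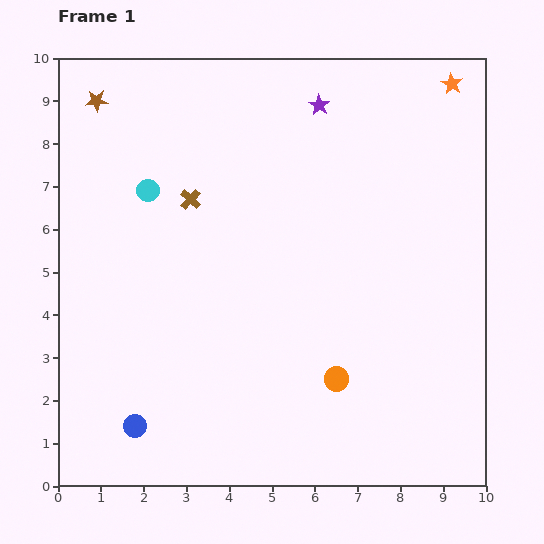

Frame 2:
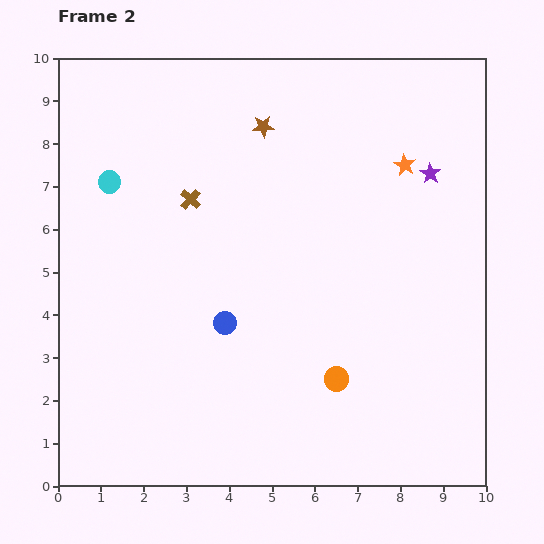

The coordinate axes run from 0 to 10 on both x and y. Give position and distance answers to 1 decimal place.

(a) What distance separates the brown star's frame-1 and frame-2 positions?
3.9

The brown star moved from (0.9, 9.0) to (4.8, 8.4), a distance of √(3.9² + 0.6²) ≈ 3.9.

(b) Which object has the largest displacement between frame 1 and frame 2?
the brown star

(moved 3.9; next 3.2)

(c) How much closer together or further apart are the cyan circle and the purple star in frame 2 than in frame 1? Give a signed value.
+3.0

Distance in frame 1: 4.5. Distance in frame 2: 7.5.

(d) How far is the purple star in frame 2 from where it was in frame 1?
3.1

The purple star moved from (6.1, 8.9) to (8.7, 7.3), a distance of √(2.6² + 1.6²) ≈ 3.1.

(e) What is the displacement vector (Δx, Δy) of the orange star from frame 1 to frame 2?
(-1.1, -1.9)

The orange star was at (9.2, 9.4) in frame 1 and (8.1, 7.5) in frame 2.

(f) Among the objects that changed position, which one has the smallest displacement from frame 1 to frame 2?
the cyan circle

(moved 0.9)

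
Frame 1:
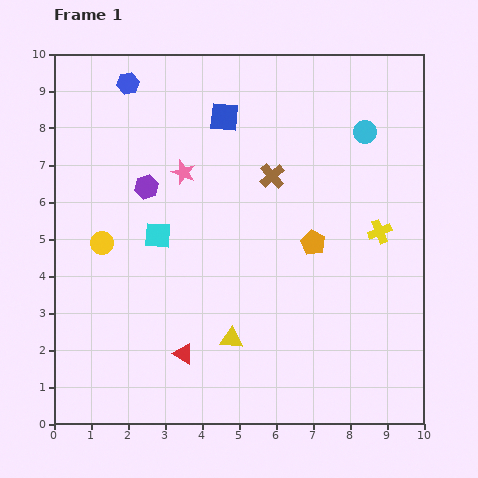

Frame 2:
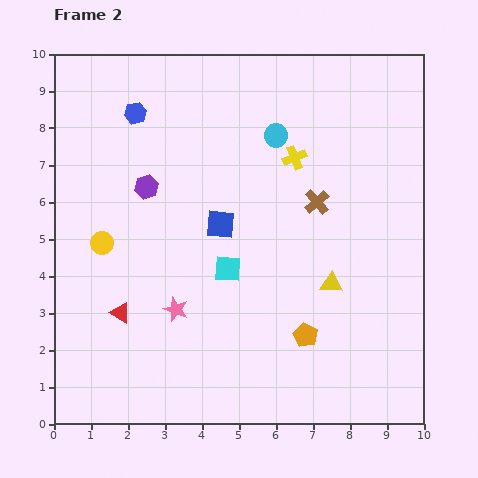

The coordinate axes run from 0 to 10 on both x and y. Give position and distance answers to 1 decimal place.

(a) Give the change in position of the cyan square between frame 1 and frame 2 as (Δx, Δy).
(1.9, -0.9)

The cyan square was at (2.8, 5.1) in frame 1 and (4.7, 4.2) in frame 2.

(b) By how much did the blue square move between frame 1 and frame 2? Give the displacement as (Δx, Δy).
(-0.1, -2.9)

The blue square was at (4.6, 8.3) in frame 1 and (4.5, 5.4) in frame 2.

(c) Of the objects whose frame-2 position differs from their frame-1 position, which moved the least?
the blue hexagon

(moved 0.8)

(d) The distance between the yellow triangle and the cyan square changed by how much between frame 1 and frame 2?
-0.6

Distance in frame 1: 3.4. Distance in frame 2: 2.8.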